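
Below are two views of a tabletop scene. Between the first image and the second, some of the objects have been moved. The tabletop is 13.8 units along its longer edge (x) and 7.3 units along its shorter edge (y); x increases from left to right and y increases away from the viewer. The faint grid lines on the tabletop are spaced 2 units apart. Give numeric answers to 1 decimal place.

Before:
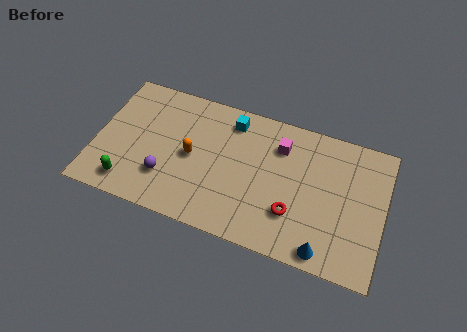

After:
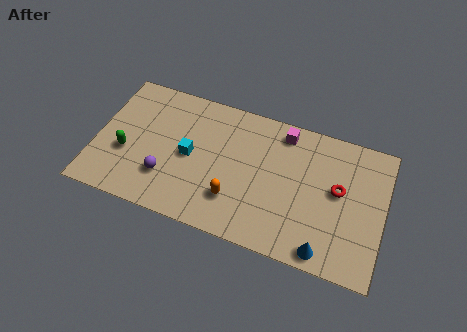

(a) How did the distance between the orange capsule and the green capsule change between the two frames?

+1.7

They were about 3.7 units apart before and 5.4 after — 1.7 units further apart.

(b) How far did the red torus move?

2.8

From (9.6, 2.2) to (11.6, 4.1), the red torus covered √(2.0² + 1.9²) ≈ 2.8 units.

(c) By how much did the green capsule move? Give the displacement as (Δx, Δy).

(-0.3, 1.6)

The green capsule was at about (1.8, 1.2) and moved to about (1.5, 2.8).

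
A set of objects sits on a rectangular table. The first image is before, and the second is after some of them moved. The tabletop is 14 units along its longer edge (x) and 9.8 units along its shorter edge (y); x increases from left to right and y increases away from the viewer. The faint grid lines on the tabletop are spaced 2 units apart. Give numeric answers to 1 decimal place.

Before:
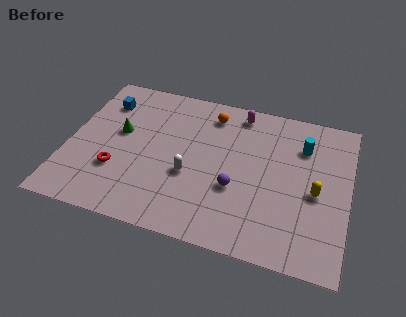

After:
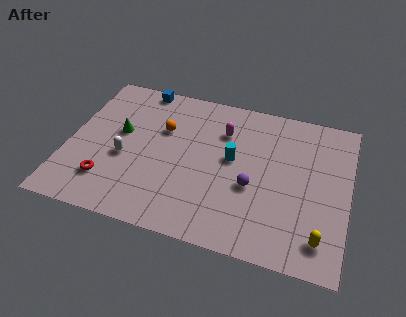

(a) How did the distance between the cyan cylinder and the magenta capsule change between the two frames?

-1.8

Before: roughly 3.6 units apart; after: 1.8. That's 1.8 units closer together.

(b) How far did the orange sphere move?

2.9

From (6.9, 8.1) to (4.6, 6.4), the orange sphere covered √(2.3² + 1.7²) ≈ 2.9 units.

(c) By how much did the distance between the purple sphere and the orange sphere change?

+0.5

They were about 4.8 units apart before and 5.3 after — 0.5 units further apart.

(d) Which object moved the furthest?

the cyan cylinder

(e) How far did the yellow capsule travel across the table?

2.7

From (12.4, 4.4) to (12.8, 1.7), the yellow capsule covered √(0.4² + 2.7²) ≈ 2.7 units.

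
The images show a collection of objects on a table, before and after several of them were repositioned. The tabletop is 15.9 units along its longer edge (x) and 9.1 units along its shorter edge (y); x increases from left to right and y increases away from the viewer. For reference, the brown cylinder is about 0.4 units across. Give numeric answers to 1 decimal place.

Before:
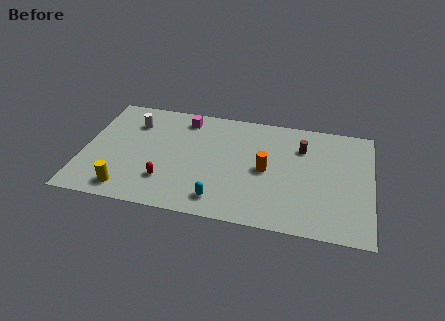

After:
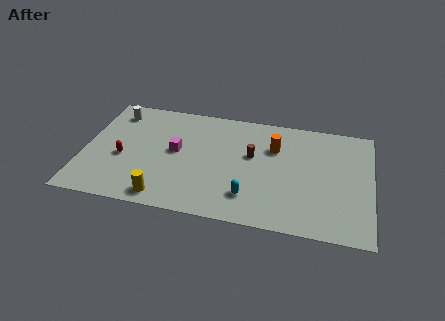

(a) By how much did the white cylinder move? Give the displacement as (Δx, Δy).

(-1.1, 0.7)

The white cylinder started near (2.6, 6.8) and ended near (1.5, 7.5).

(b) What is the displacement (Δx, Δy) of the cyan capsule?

(1.6, 0.6)

From the two frames, the cyan capsule sits at roughly (7.7, 1.5) before and (9.3, 2.1) after.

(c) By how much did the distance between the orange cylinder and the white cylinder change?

+1.2

The distance was about 7.9 in the first image and 9.1 in the second, so they moved 1.2 units further apart.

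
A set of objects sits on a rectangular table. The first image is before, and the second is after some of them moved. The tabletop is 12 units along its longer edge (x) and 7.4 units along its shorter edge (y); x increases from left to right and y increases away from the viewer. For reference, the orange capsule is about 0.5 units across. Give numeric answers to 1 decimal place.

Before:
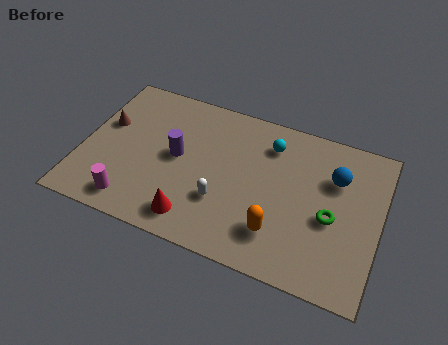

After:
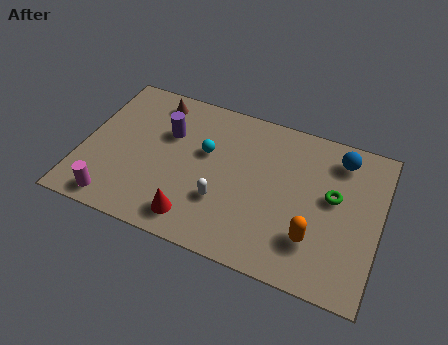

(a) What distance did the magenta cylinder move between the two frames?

0.7

The magenta cylinder was near (2.3, 1.1) before and (1.6, 0.9) after, so it travelled √(0.7² + 0.2²) ≈ 0.7 units.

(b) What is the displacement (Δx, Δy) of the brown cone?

(1.8, 1.8)

From the two frames, the brown cone sits at roughly (0.8, 4.5) before and (2.6, 6.3) after.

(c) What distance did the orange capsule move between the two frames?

1.4

The orange capsule was near (8.1, 1.8) before and (9.5, 2.0) after, so it travelled √(1.4² + 0.2²) ≈ 1.4 units.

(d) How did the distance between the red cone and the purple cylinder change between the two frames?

+1.1

They were about 2.9 units apart before and 4.0 after — 1.1 units further apart.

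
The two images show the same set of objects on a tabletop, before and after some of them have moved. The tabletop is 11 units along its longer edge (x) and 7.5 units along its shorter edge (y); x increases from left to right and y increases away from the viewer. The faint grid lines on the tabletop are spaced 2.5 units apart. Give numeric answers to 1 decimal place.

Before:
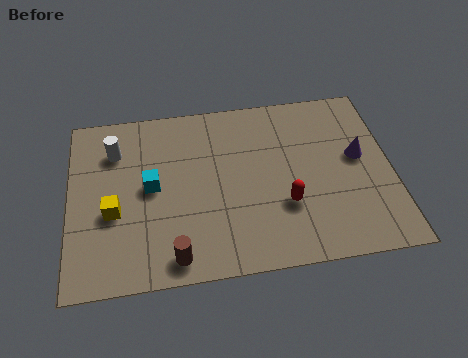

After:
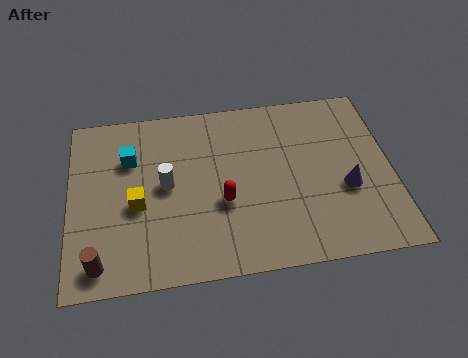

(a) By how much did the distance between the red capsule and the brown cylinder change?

+0.5

The distance was about 4.1 in the first image and 4.6 in the second, so they moved 0.5 units further apart.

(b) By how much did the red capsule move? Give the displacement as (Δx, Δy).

(-2.1, 0.4)

From the two frames, the red capsule sits at roughly (7.3, 2.5) before and (5.2, 2.9) after.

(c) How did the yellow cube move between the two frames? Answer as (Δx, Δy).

(0.8, 0.2)

The yellow cube started near (1.5, 3.0) and ended near (2.3, 3.2).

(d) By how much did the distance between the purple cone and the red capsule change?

+1.1

Before: roughly 3.1 units apart; after: 4.2. That's 1.1 units further apart.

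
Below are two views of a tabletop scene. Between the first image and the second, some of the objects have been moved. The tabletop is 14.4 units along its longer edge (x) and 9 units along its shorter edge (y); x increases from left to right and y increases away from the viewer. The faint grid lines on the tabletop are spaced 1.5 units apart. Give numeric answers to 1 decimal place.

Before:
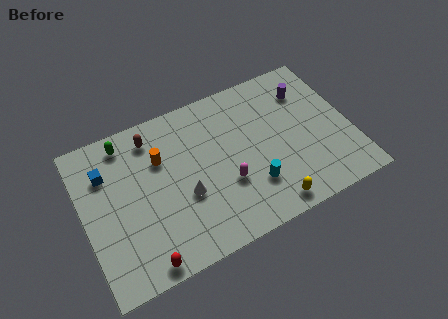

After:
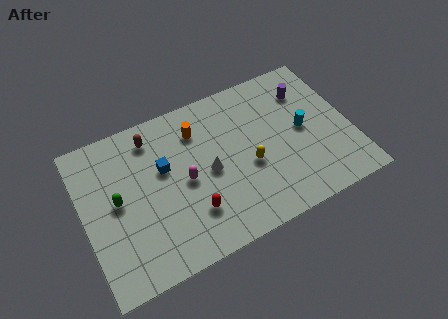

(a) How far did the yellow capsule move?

2.8

The yellow capsule moved from about (9.5, 1.0) to (8.8, 3.7), a distance of √(0.7² + 2.7²) ≈ 2.8.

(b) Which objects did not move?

the brown capsule and the purple cylinder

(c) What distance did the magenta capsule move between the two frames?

2.4

The magenta capsule moved from about (7.5, 3.2) to (5.4, 4.3), a distance of √(2.1² + 1.1²) ≈ 2.4.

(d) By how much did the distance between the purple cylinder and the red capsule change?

-3.2

Before: roughly 11.4 units apart; after: 8.2. That's 3.2 units closer together.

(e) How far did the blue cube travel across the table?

3.2

The blue cube was near (1.4, 6.5) before and (4.4, 5.5) after, so it travelled √(3.0² + 1.0²) ≈ 3.2 units.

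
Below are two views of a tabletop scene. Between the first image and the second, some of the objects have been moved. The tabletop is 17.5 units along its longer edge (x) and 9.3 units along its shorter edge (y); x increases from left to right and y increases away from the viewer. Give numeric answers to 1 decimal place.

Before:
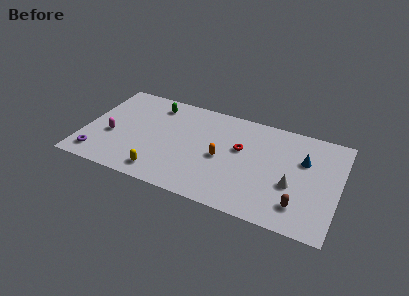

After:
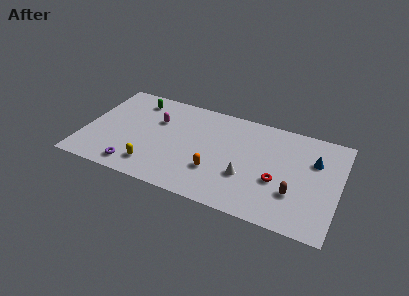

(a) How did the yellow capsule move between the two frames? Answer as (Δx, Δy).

(-0.6, 0.4)

From the two frames, the yellow capsule sits at roughly (5.6, 1.4) before and (5.0, 1.8) after.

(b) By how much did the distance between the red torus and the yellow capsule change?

+2.0

They were about 6.6 units apart before and 8.6 after — 2.0 units further apart.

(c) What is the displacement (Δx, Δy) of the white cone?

(-3.1, -0.4)

From the two frames, the white cone sits at roughly (14.4, 3.6) before and (11.3, 3.2) after.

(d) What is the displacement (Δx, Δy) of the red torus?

(2.7, -2.0)

The red torus started near (10.7, 5.6) and ended near (13.4, 3.6).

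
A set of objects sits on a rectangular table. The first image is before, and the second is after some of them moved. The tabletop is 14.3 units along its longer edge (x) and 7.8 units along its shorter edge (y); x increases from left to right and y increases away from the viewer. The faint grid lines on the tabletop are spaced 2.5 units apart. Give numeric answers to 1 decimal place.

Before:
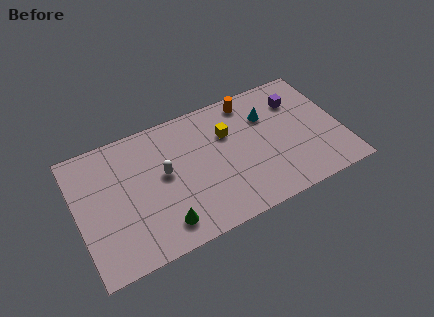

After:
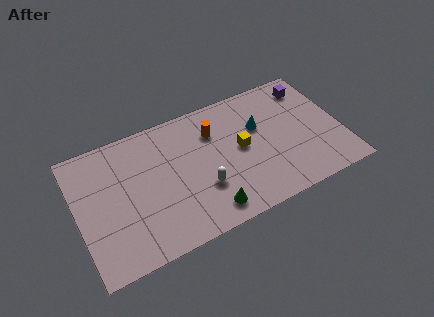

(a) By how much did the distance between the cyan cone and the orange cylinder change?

+1.0

Before: roughly 1.5 units apart; after: 2.5. That's 1.0 units further apart.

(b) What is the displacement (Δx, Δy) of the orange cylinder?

(-2.1, -1.1)

The orange cylinder started near (9.7, 6.8) and ended near (7.6, 5.7).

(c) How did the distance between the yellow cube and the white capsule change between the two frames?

-1.0

They were about 3.7 units apart before and 2.7 after — 1.0 units closer together.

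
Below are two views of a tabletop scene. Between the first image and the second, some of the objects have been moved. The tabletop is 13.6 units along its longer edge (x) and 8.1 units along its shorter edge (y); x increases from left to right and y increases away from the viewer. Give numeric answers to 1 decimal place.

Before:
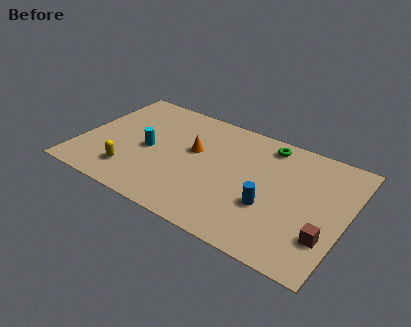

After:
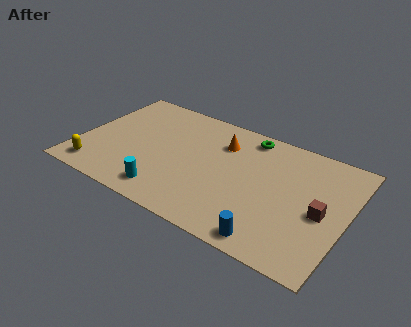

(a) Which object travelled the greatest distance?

the cyan cylinder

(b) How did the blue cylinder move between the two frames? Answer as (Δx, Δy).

(0.4, -2.0)

The blue cylinder started near (9.9, 2.9) and ended near (10.3, 0.9).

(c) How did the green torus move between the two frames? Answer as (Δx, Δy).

(-1.0, 0.1)

From the two frames, the green torus sits at roughly (9.2, 7.0) before and (8.2, 7.1) after.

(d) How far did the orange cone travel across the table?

1.8

From (5.7, 4.8) to (7.0, 6.0), the orange cone covered √(1.3² + 1.2²) ≈ 1.8 units.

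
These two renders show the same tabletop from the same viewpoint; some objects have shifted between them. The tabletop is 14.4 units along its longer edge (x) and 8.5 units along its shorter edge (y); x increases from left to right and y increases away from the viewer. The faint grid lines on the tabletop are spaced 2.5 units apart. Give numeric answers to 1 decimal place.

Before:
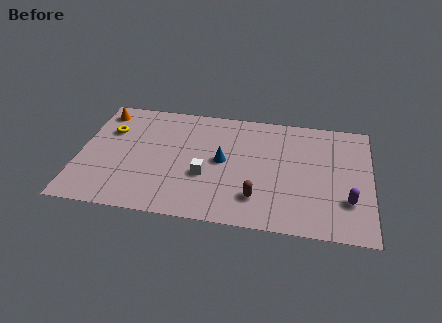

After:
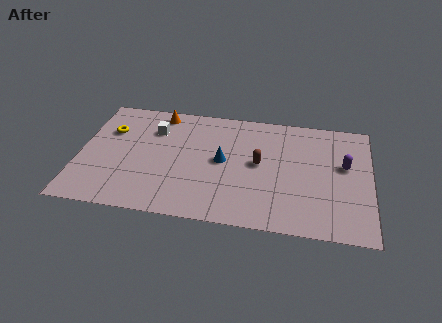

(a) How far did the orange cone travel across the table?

2.9

From (0.9, 7.2) to (3.8, 7.5), the orange cone covered √(2.9² + 0.3²) ≈ 2.9 units.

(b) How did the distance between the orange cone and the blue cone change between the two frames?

-2.3

The distance was about 6.8 in the first image and 4.5 in the second, so they moved 2.3 units closer together.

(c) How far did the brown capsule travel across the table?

2.5

From (8.9, 2.0) to (8.9, 4.5), the brown capsule covered √(0.0² + 2.5²) ≈ 2.5 units.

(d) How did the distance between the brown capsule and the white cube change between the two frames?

+2.7

The distance was about 2.9 in the first image and 5.6 in the second, so they moved 2.7 units further apart.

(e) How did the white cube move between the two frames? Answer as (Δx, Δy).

(-2.7, 3.0)

The white cube started near (6.3, 3.2) and ended near (3.6, 6.2).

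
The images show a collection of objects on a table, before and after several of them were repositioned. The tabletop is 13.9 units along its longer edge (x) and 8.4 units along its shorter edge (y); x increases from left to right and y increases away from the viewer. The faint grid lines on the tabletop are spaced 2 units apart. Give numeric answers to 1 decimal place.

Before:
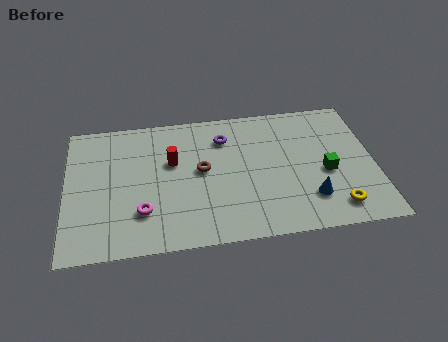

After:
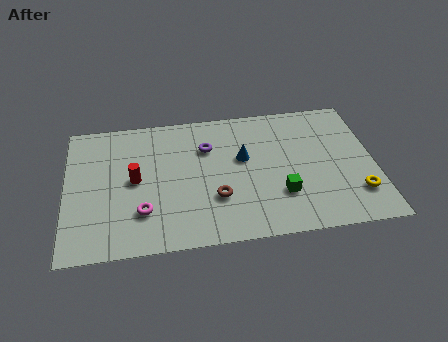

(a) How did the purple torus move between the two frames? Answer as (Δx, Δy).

(-0.8, -0.5)

The purple torus started near (7.2, 6.4) and ended near (6.4, 5.9).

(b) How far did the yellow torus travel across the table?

1.2

The yellow torus moved from about (12.0, 1.4) to (13.0, 2.1), a distance of √(1.0² + 0.7²) ≈ 1.2.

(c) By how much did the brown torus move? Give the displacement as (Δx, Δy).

(0.6, -1.8)

From the two frames, the brown torus sits at roughly (6.1, 4.5) before and (6.7, 2.7) after.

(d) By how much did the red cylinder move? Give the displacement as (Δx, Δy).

(-1.7, -0.9)

From the two frames, the red cylinder sits at roughly (4.8, 5.2) before and (3.1, 4.3) after.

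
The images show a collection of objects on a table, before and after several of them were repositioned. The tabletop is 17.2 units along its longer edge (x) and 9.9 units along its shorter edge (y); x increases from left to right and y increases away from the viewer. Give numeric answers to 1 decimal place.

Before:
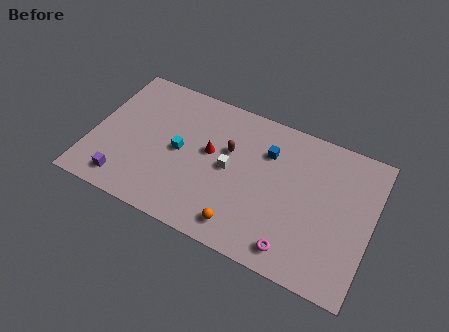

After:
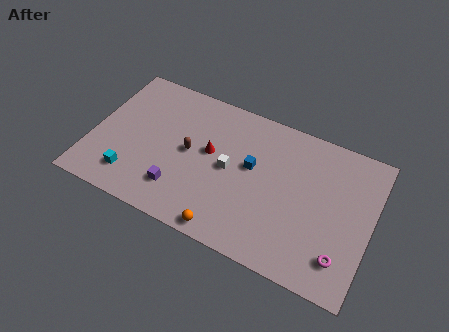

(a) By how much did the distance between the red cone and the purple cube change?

-2.7

The distance was about 6.3 in the first image and 3.6 in the second, so they moved 2.7 units closer together.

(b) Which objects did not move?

the red cone and the white cube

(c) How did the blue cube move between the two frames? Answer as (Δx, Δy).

(-0.8, -1.4)

From the two frames, the blue cube sits at roughly (10.6, 7.1) before and (9.8, 5.7) after.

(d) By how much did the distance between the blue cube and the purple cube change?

-4.6

The distance was about 9.9 in the first image and 5.3 in the second, so they moved 4.6 units closer together.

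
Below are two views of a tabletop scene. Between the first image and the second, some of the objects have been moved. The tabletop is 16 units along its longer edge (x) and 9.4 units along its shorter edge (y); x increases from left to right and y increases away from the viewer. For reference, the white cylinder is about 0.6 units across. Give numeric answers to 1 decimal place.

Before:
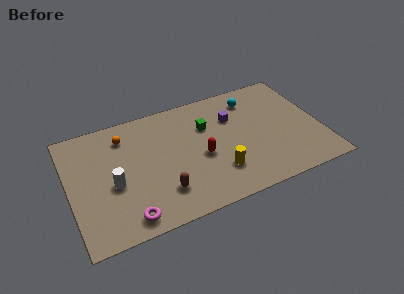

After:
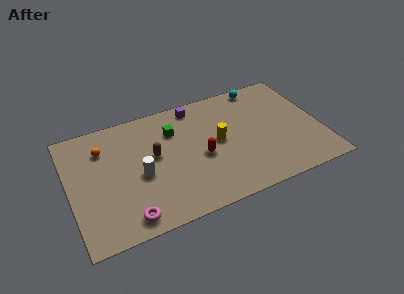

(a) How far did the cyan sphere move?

1.1

The cyan sphere was near (12.0, 7.6) before and (12.7, 8.5) after, so it travelled √(0.7² + 0.9²) ≈ 1.1 units.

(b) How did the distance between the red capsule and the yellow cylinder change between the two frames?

-0.4

Before: roughly 1.8 units apart; after: 1.4. That's 0.4 units closer together.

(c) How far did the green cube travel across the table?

2.1

The green cube moved from about (8.9, 6.4) to (6.8, 6.8), a distance of √(2.1² + 0.4²) ≈ 2.1.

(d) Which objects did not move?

the magenta torus and the red capsule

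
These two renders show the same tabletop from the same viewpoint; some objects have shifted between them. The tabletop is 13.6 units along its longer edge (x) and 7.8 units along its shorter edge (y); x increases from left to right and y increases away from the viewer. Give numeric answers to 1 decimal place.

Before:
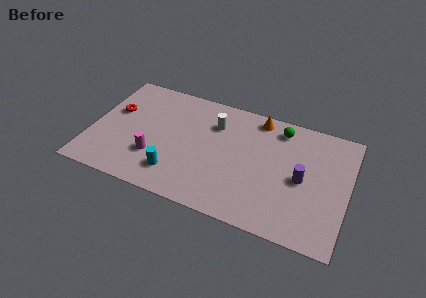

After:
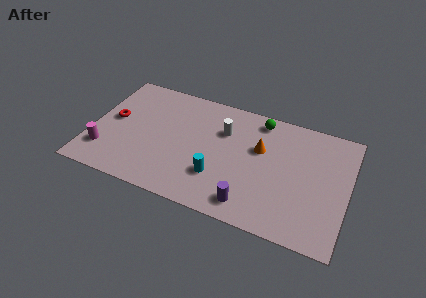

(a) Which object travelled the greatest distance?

the purple cylinder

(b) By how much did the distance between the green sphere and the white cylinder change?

-1.2

Before: roughly 3.5 units apart; after: 2.3. That's 1.2 units closer together.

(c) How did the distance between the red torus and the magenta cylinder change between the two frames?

-1.1

Before: roughly 3.4 units apart; after: 2.3. That's 1.1 units closer together.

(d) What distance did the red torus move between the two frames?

0.6

From (1.1, 4.8) to (1.1, 4.2), the red torus covered √(0.0² + 0.6²) ≈ 0.6 units.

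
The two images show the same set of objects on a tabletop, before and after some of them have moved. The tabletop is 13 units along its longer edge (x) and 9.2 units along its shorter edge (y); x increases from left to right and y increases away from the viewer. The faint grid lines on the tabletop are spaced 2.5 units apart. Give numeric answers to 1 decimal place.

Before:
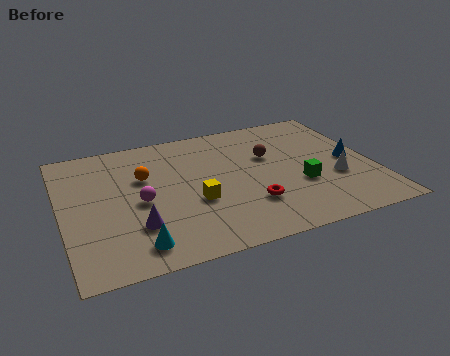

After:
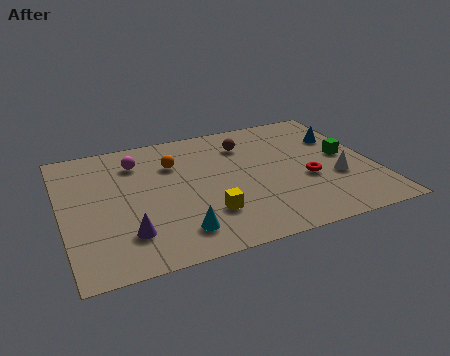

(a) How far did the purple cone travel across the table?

0.6

From (2.9, 2.6) to (2.5, 2.2), the purple cone covered √(0.4² + 0.4²) ≈ 0.6 units.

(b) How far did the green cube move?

2.6

The green cube moved from about (9.8, 3.3) to (11.9, 4.8), a distance of √(2.1² + 1.5²) ≈ 2.6.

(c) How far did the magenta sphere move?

2.9

From (3.2, 4.2) to (3.3, 7.1), the magenta sphere covered √(0.1² + 2.9²) ≈ 2.9 units.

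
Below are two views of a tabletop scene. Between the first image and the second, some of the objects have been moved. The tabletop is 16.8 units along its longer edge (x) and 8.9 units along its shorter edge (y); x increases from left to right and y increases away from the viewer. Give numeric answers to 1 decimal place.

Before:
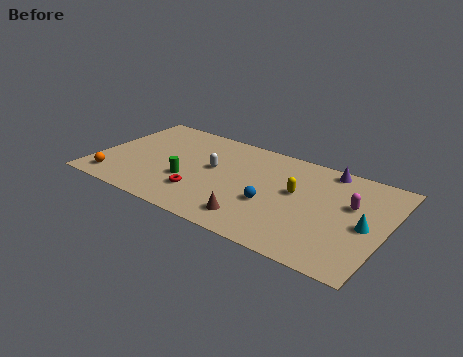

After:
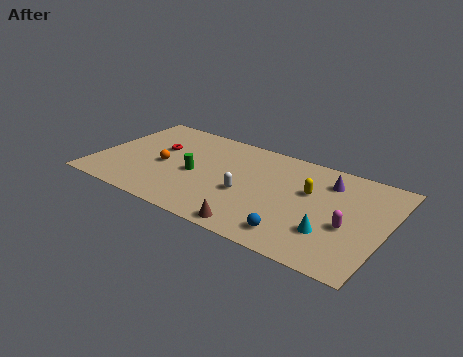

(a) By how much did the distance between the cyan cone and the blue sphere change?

-3.2

They were about 5.3 units apart before and 2.1 after — 3.2 units closer together.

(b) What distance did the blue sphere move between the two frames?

2.5

From (10.4, 3.4) to (12.1, 1.5), the blue sphere covered √(1.7² + 1.9²) ≈ 2.5 units.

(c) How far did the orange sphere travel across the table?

3.6

From (1.4, 1.4) to (3.9, 4.0), the orange sphere covered √(2.5² + 2.6²) ≈ 3.6 units.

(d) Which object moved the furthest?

the red torus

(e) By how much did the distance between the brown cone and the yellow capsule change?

+1.2

Before: roughly 4.0 units apart; after: 5.2. That's 1.2 units further apart.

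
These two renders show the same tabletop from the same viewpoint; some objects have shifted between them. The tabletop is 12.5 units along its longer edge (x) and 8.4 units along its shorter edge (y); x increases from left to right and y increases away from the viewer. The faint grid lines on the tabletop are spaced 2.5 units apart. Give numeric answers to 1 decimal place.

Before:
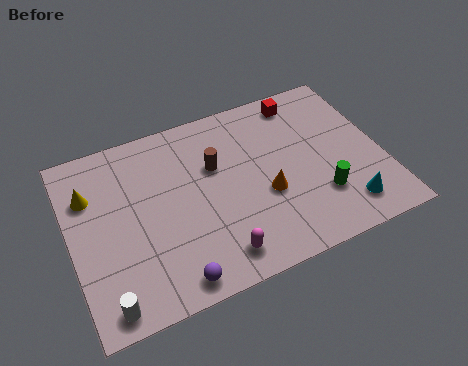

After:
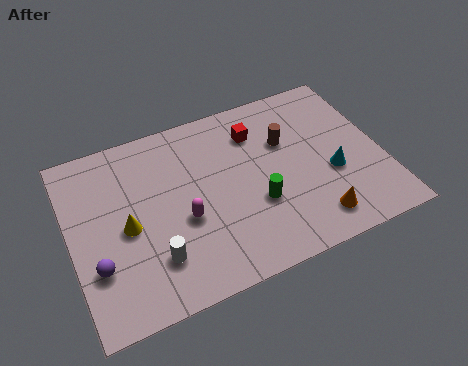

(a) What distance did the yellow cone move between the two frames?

2.4

From (0.9, 5.9) to (2.2, 3.9), the yellow cone covered √(1.3² + 2.0²) ≈ 2.4 units.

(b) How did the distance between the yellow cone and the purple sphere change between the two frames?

-3.9

Before: roughly 5.7 units apart; after: 1.8. That's 3.9 units closer together.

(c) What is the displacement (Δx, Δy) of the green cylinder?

(-2.5, 0.6)

From the two frames, the green cylinder sits at roughly (9.8, 2.4) before and (7.3, 3.0) after.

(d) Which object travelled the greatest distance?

the purple sphere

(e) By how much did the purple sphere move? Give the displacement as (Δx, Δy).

(-2.8, 1.7)

From the two frames, the purple sphere sits at roughly (3.7, 0.9) before and (0.9, 2.6) after.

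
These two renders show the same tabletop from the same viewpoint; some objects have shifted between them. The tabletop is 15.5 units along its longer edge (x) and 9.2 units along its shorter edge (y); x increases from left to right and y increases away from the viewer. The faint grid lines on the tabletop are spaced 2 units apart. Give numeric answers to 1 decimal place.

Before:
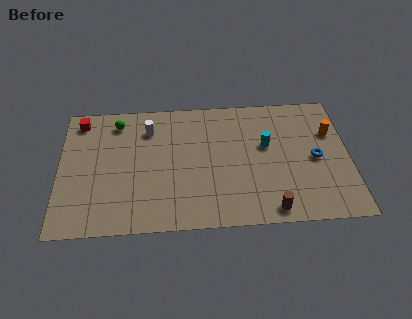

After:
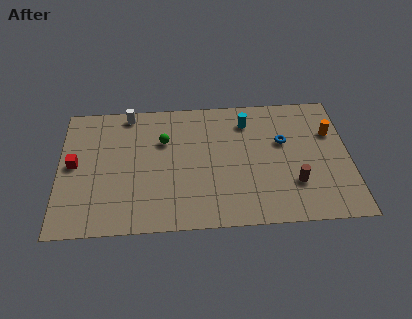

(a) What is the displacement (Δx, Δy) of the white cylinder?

(-1.1, 1.2)

The white cylinder was at about (4.8, 7.1) and moved to about (3.7, 8.3).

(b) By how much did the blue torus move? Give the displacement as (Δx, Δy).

(-1.7, 1.3)

From the two frames, the blue torus sits at roughly (13.7, 4.4) before and (12.0, 5.7) after.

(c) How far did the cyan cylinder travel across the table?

2.1

From (11.1, 5.5) to (10.1, 7.3), the cyan cylinder covered √(1.0² + 1.8²) ≈ 2.1 units.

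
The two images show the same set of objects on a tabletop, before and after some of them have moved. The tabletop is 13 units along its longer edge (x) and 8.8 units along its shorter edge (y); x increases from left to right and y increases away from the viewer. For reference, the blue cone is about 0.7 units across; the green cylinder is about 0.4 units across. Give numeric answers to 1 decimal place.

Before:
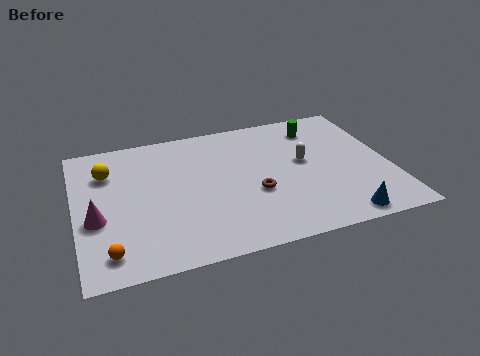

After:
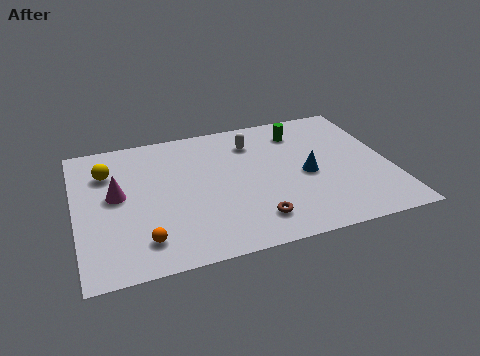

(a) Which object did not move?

the yellow sphere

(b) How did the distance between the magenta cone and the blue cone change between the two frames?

-2.3

They were about 10.1 units apart before and 7.8 after — 2.3 units closer together.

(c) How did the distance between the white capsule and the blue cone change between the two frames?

-0.7

The distance was about 4.1 in the first image and 3.4 in the second, so they moved 0.7 units closer together.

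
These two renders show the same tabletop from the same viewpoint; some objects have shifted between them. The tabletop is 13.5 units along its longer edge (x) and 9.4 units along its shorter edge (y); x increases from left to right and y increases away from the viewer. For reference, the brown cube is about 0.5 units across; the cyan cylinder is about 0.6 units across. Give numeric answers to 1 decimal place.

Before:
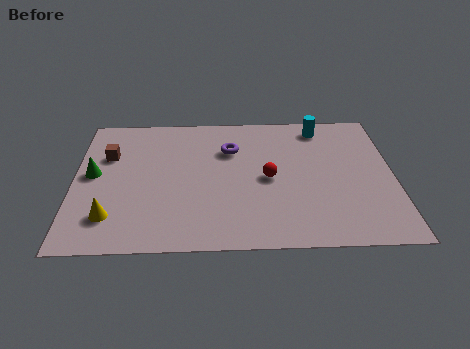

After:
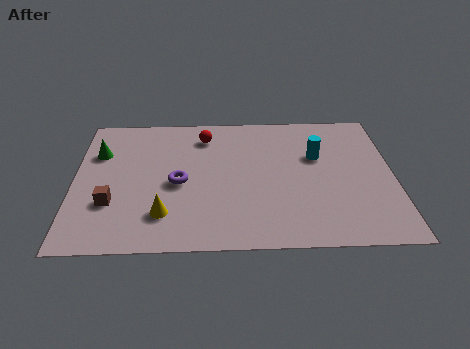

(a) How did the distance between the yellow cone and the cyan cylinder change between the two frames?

-3.2

Before: roughly 10.7 units apart; after: 7.5. That's 3.2 units closer together.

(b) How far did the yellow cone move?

2.2

From (1.6, 2.1) to (3.8, 2.2), the yellow cone covered √(2.2² + 0.1²) ≈ 2.2 units.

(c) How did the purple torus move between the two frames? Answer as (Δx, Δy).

(-2.2, -2.3)

The purple torus was at about (6.6, 6.6) and moved to about (4.4, 4.3).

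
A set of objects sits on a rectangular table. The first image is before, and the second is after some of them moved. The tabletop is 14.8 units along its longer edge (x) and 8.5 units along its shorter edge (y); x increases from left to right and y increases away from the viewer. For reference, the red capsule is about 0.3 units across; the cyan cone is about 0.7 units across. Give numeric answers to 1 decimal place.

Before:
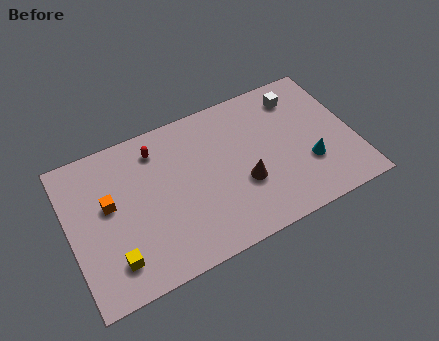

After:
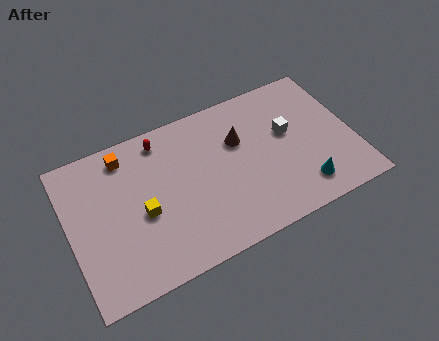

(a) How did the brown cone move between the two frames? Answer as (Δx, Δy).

(0.1, 2.5)

The brown cone started near (8.9, 3.1) and ended near (9.0, 5.6).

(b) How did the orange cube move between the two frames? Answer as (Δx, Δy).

(1.1, 2.3)

The orange cube started near (2.1, 4.9) and ended near (3.2, 7.2).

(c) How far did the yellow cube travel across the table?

2.5

The yellow cube was near (2.0, 1.8) before and (3.7, 3.7) after, so it travelled √(1.7² + 1.9²) ≈ 2.5 units.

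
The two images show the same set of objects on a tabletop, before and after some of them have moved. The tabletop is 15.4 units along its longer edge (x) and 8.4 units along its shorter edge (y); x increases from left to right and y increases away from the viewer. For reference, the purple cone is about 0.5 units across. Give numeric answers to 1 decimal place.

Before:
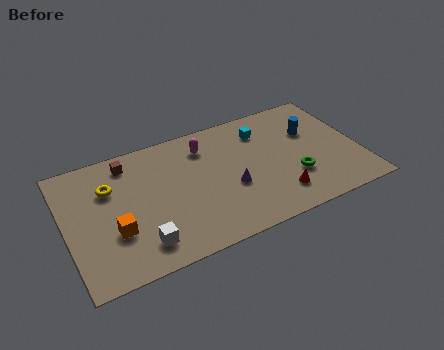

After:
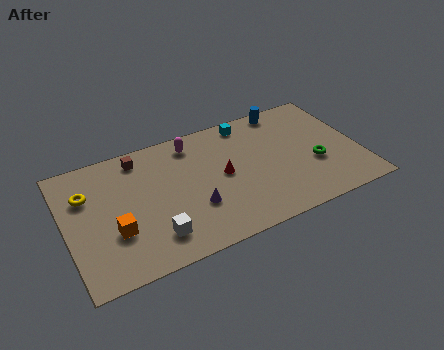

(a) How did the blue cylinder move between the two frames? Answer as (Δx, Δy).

(-1.1, 2.1)

From the two frames, the blue cylinder sits at roughly (13.1, 5.5) before and (12.0, 7.6) after.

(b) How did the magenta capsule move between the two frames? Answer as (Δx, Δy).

(-0.6, 0.5)

The magenta capsule was at about (7.5, 6.6) and moved to about (6.9, 7.1).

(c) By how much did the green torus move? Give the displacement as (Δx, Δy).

(1.2, 0.5)

The green torus started near (11.8, 2.7) and ended near (13.0, 3.2).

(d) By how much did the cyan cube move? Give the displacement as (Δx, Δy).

(-0.7, 0.9)

The cyan cube started near (10.6, 6.5) and ended near (9.9, 7.4).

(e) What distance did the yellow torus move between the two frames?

1.2

From (2.4, 5.8) to (1.2, 5.8), the yellow torus covered √(1.2² + 0.0²) ≈ 1.2 units.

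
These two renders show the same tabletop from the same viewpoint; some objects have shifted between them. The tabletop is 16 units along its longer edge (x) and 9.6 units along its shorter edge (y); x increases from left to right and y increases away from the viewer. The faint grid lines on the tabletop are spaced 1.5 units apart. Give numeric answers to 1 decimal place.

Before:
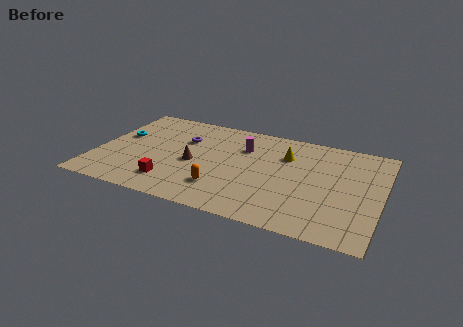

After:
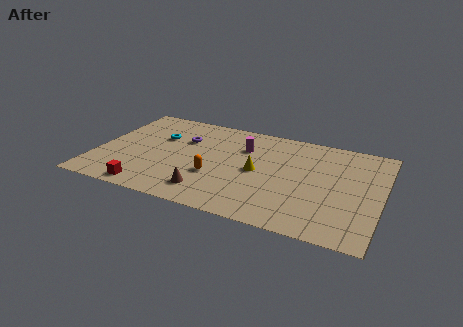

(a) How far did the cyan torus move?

2.3

The cyan torus moved from about (1.1, 5.7) to (3.3, 6.3), a distance of √(2.2² + 0.6²) ≈ 2.3.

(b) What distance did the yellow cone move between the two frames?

2.5

The yellow cone was near (10.5, 6.8) before and (9.1, 4.7) after, so it travelled √(1.4² + 2.1²) ≈ 2.5 units.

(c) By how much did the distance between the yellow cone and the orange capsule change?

-2.8

They were about 5.4 units apart before and 2.6 after — 2.8 units closer together.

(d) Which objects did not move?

the purple torus and the magenta cylinder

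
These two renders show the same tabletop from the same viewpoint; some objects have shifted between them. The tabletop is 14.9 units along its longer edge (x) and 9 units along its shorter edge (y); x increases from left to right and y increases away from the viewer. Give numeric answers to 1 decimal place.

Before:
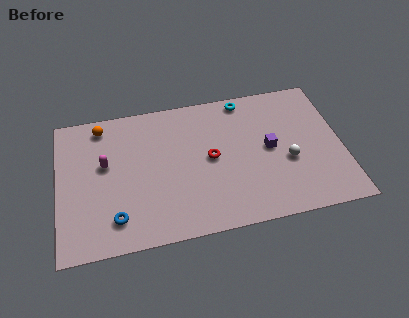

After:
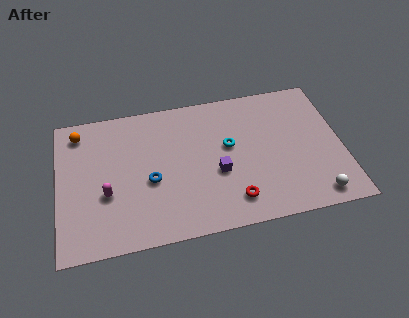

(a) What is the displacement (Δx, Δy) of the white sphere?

(1.3, -2.5)

The white sphere started near (12.0, 3.6) and ended near (13.3, 1.1).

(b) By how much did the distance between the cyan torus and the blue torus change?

-5.1

They were about 9.5 units apart before and 4.4 after — 5.1 units closer together.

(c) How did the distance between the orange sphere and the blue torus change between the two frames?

-0.8

The distance was about 6.0 in the first image and 5.2 in the second, so they moved 0.8 units closer together.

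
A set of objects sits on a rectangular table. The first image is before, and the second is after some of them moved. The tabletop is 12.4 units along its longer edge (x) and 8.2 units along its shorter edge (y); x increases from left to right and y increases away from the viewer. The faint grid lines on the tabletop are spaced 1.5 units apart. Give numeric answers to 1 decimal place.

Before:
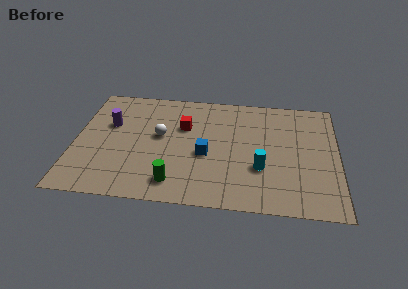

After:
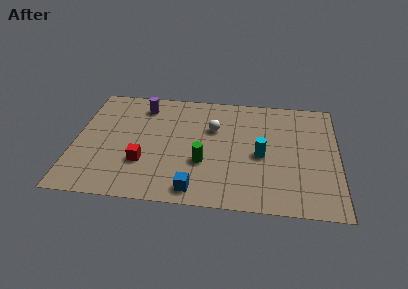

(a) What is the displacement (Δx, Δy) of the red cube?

(-1.8, -2.8)

The red cube was at about (5.1, 5.4) and moved to about (3.3, 2.6).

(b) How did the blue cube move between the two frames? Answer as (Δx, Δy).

(-0.4, -2.5)

From the two frames, the blue cube sits at roughly (6.2, 3.5) before and (5.8, 1.0) after.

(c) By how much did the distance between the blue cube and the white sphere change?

+2.0

They were about 2.5 units apart before and 4.5 after — 2.0 units further apart.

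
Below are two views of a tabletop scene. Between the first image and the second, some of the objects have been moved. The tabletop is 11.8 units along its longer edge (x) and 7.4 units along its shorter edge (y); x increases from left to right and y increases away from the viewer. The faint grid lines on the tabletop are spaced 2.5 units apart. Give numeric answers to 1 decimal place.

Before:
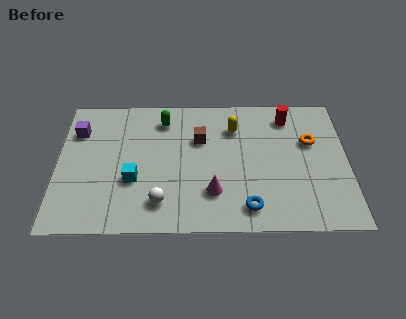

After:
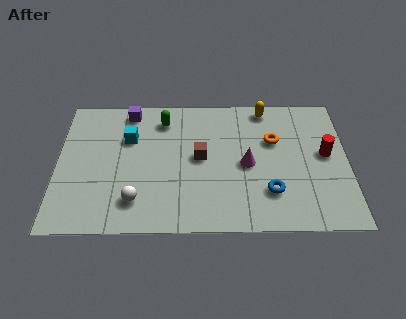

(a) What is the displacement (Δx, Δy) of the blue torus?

(0.9, 0.8)

The blue torus was at about (7.7, 1.2) and moved to about (8.6, 2.0).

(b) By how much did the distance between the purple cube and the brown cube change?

-1.1

The distance was about 5.0 in the first image and 3.9 in the second, so they moved 1.1 units closer together.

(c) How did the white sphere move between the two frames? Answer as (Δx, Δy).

(-1.0, 0.1)

From the two frames, the white sphere sits at roughly (4.2, 1.5) before and (3.2, 1.6) after.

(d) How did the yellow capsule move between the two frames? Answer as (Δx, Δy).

(1.3, 1.1)

From the two frames, the yellow capsule sits at roughly (7.2, 5.5) before and (8.5, 6.6) after.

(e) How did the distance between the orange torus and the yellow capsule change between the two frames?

-1.4

The distance was about 3.2 in the first image and 1.8 in the second, so they moved 1.4 units closer together.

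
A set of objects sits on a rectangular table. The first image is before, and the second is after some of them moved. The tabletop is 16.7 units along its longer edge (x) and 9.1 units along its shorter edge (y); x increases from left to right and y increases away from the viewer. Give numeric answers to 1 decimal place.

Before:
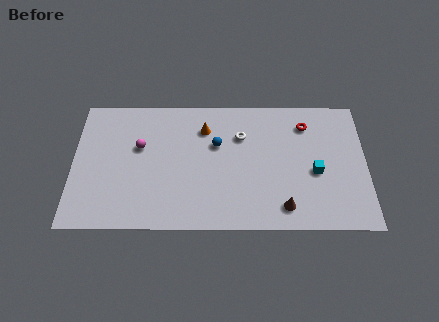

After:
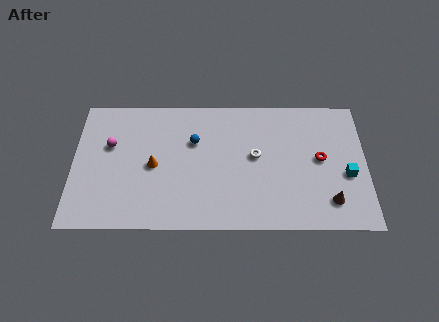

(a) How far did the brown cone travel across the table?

2.6

From (12.0, 1.5) to (14.6, 1.9), the brown cone covered √(2.6² + 0.4²) ≈ 2.6 units.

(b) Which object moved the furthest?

the orange cone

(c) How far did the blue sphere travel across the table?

1.3

The blue sphere moved from about (8.2, 5.8) to (6.9, 6.0), a distance of √(1.3² + 0.2²) ≈ 1.3.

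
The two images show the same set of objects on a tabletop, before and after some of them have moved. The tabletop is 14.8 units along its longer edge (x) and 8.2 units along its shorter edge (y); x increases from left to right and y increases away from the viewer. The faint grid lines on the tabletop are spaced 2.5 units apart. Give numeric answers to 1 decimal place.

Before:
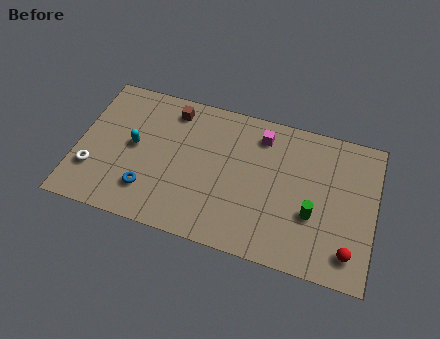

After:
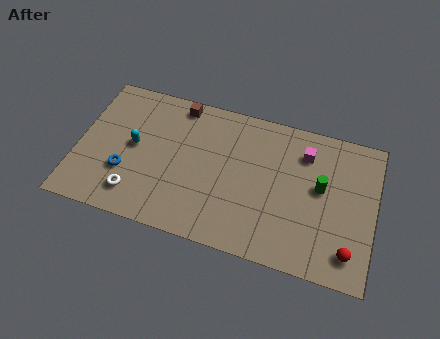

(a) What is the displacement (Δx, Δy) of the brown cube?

(0.3, 0.4)

From the two frames, the brown cube sits at roughly (4.5, 6.9) before and (4.8, 7.3) after.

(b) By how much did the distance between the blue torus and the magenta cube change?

+2.3

The distance was about 7.1 in the first image and 9.4 in the second, so they moved 2.3 units further apart.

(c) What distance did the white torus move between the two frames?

2.3

The white torus moved from about (0.9, 2.4) to (3.1, 1.6), a distance of √(2.2² + 0.8²) ≈ 2.3.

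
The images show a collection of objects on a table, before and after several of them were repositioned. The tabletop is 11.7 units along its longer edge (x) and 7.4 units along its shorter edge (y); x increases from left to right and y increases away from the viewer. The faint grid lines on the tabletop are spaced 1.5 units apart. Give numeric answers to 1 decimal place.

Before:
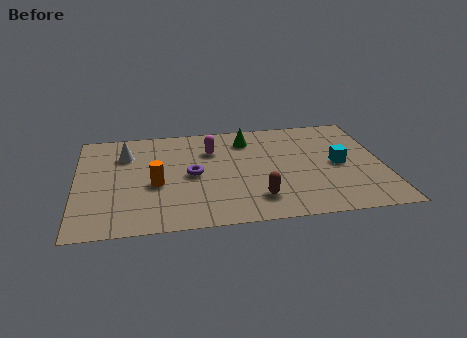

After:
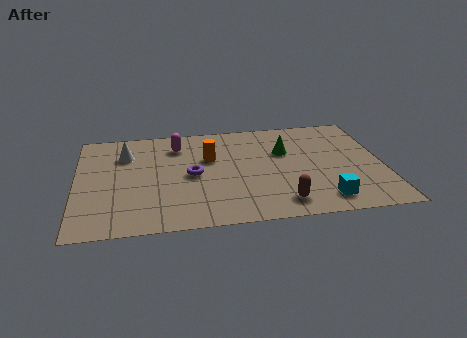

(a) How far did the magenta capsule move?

1.4

The magenta capsule moved from about (5.2, 5.3) to (3.9, 5.8), a distance of √(1.3² + 0.5²) ≈ 1.4.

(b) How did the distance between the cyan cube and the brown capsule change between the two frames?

-2.2

Before: roughly 3.8 units apart; after: 1.6. That's 2.2 units closer together.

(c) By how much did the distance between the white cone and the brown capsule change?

+1.0

Before: roughly 6.2 units apart; after: 7.2. That's 1.0 units further apart.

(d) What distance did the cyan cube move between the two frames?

2.5

From (10.0, 3.6) to (9.3, 1.2), the cyan cube covered √(0.7² + 2.4²) ≈ 2.5 units.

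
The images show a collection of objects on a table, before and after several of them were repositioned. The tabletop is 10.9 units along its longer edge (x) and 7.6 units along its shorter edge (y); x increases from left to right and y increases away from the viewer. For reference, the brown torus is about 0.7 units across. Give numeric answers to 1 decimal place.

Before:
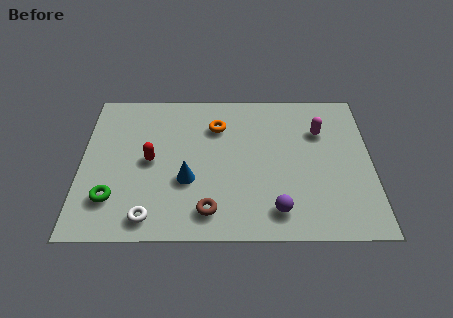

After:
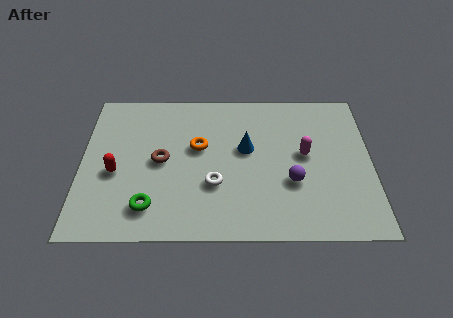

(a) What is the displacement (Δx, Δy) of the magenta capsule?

(-0.6, -1.2)

From the two frames, the magenta capsule sits at roughly (9.0, 5.3) before and (8.4, 4.1) after.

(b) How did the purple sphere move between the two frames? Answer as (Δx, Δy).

(0.6, 1.4)

The purple sphere started near (7.3, 1.3) and ended near (7.9, 2.7).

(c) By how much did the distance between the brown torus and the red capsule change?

-1.5

Before: roughly 3.3 units apart; after: 1.8. That's 1.5 units closer together.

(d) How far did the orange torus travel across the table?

1.3

The orange torus moved from about (5.1, 5.6) to (4.4, 4.5), a distance of √(0.7² + 1.1²) ≈ 1.3.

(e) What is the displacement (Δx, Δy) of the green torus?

(1.4, -0.4)

The green torus started near (1.2, 1.9) and ended near (2.6, 1.5).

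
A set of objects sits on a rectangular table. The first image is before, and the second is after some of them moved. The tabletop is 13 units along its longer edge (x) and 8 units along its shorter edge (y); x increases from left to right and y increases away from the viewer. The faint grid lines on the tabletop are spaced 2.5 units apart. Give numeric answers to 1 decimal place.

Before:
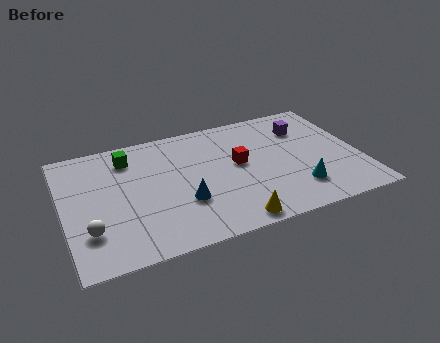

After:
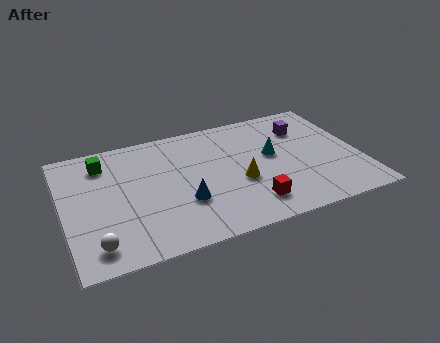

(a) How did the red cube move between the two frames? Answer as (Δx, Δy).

(0.2, -2.8)

From the two frames, the red cube sits at roughly (7.7, 4.4) before and (7.9, 1.6) after.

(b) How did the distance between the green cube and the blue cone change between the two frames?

+0.6

Before: roughly 4.3 units apart; after: 4.9. That's 0.6 units further apart.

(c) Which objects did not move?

the blue cone and the purple cube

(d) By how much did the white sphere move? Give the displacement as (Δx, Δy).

(0.2, -0.9)

The white sphere was at about (1.0, 2.2) and moved to about (1.2, 1.3).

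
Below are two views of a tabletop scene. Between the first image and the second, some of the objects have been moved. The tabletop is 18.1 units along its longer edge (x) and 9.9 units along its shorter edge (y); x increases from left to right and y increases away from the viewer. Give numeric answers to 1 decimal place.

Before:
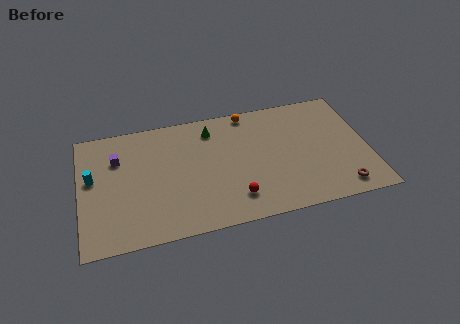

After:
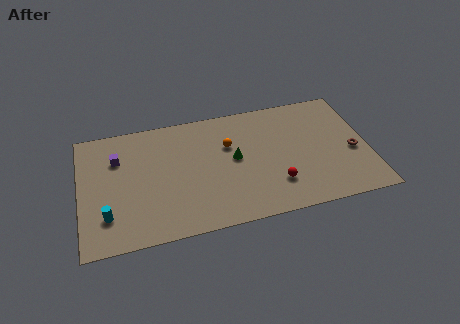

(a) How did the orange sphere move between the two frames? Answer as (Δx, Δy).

(-1.4, -2.5)

The orange sphere was at about (10.8, 9.0) and moved to about (9.4, 6.5).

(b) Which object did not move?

the purple cube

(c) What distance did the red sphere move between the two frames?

2.6

The red sphere was near (9.5, 2.1) before and (12.1, 2.6) after, so it travelled √(2.6² + 0.5²) ≈ 2.6 units.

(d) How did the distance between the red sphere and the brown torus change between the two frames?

-1.4

Before: roughly 6.6 units apart; after: 5.2. That's 1.4 units closer together.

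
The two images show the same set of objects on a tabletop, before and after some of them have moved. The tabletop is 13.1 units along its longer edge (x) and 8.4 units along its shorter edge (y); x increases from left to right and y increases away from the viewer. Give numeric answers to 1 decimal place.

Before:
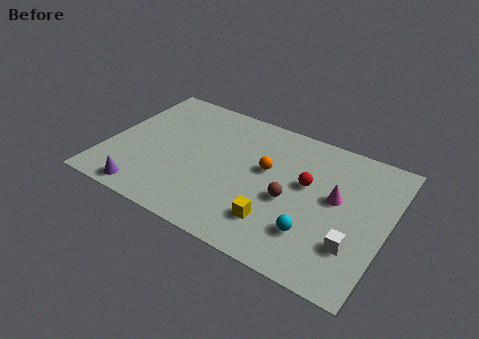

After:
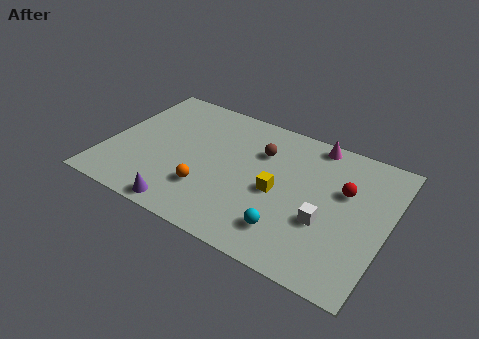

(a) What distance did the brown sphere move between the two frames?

2.9

The brown sphere was near (8.7, 3.6) before and (7.0, 5.9) after, so it travelled √(1.7² + 2.3²) ≈ 2.9 units.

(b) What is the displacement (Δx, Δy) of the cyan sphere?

(-1.1, -0.4)

The cyan sphere was at about (10.0, 2.2) and moved to about (8.9, 1.8).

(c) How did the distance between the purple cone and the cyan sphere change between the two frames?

-3.0

The distance was about 7.8 in the first image and 4.8 in the second, so they moved 3.0 units closer together.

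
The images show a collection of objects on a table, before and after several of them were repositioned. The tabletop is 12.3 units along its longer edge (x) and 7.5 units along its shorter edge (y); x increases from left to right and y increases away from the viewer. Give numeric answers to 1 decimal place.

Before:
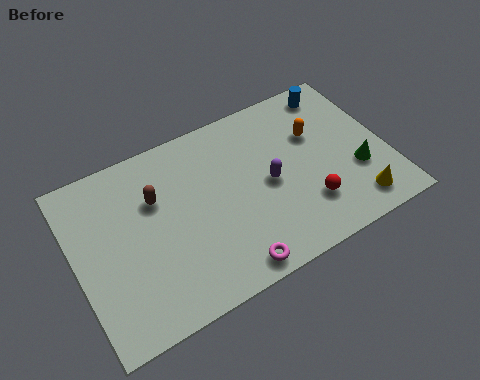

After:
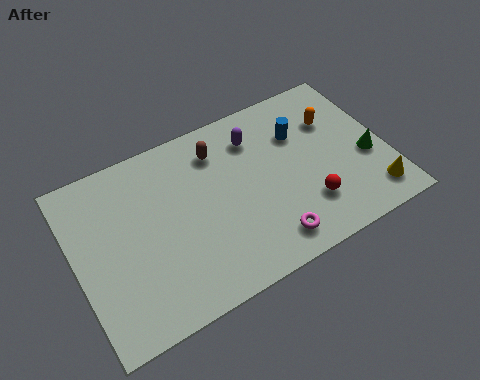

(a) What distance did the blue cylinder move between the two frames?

2.1

From (10.8, 6.5) to (9.1, 5.2), the blue cylinder covered √(1.7² + 1.3²) ≈ 2.1 units.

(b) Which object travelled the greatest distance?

the brown capsule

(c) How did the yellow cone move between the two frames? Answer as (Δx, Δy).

(0.7, 0.1)

From the two frames, the yellow cone sits at roughly (10.7, 1.2) before and (11.4, 1.3) after.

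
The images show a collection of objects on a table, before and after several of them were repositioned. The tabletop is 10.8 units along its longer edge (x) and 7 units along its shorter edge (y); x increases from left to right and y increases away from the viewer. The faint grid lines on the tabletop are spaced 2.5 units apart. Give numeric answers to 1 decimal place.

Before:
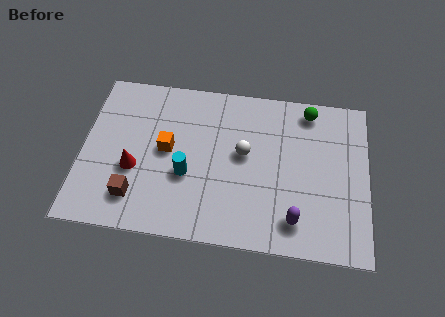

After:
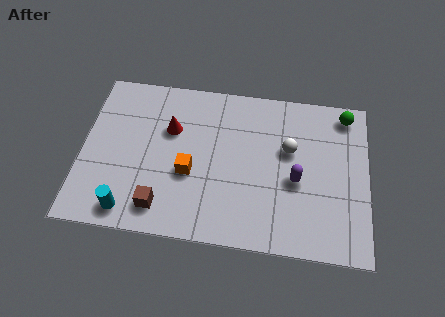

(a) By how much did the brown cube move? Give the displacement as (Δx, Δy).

(1.0, -0.3)

The brown cube was at about (2.1, 1.5) and moved to about (3.1, 1.2).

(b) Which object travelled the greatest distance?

the cyan cylinder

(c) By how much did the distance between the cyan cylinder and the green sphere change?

+3.9

They were about 5.6 units apart before and 9.5 after — 3.9 units further apart.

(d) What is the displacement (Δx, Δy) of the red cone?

(1.3, 1.9)

The red cone started near (2.0, 2.7) and ended near (3.3, 4.6).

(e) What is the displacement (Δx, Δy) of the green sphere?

(1.4, 0.0)

The green sphere started near (8.5, 6.1) and ended near (9.9, 6.1).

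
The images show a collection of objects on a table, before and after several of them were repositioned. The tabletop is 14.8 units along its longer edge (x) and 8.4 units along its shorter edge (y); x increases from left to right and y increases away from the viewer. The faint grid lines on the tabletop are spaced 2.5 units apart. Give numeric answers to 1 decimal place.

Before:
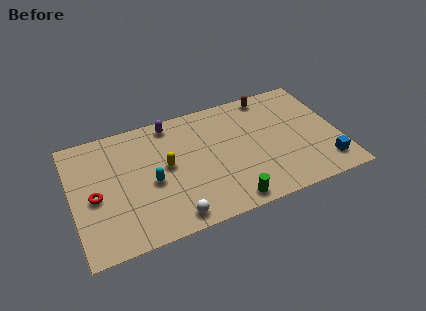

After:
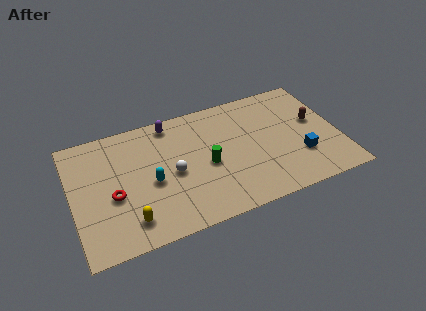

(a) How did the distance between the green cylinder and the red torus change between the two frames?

-2.5

Before: roughly 7.7 units apart; after: 5.2. That's 2.5 units closer together.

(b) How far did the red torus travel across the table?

1.0

From (1.2, 3.8) to (2.2, 3.5), the red torus covered √(1.0² + 0.3²) ≈ 1.0 units.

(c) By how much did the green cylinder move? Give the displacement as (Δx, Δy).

(-0.9, 2.9)

The green cylinder was at about (8.3, 0.9) and moved to about (7.4, 3.8).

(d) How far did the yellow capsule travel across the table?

3.7

From (5.2, 4.5) to (2.9, 1.6), the yellow capsule covered √(2.3² + 2.9²) ≈ 3.7 units.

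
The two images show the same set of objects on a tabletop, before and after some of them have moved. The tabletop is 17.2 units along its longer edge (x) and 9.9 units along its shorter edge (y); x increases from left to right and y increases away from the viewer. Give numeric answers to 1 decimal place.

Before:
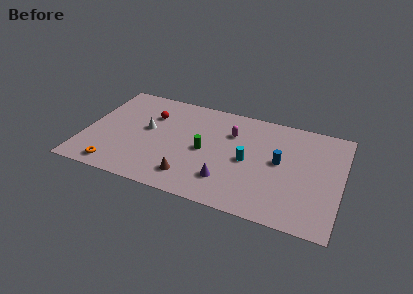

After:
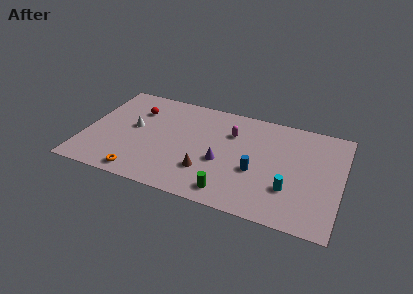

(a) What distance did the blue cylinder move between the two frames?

2.1

The blue cylinder moved from about (13.1, 5.3) to (11.6, 3.9), a distance of √(1.5² + 1.4²) ≈ 2.1.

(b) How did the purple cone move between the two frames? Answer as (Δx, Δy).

(-0.5, 1.6)

The purple cone started near (9.8, 2.4) and ended near (9.3, 4.0).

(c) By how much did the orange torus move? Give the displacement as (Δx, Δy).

(1.7, -0.1)

From the two frames, the orange torus sits at roughly (2.4, 1.2) before and (4.1, 1.1) after.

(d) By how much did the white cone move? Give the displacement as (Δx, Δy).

(-0.9, -0.1)

The white cone was at about (4.1, 5.5) and moved to about (3.2, 5.4).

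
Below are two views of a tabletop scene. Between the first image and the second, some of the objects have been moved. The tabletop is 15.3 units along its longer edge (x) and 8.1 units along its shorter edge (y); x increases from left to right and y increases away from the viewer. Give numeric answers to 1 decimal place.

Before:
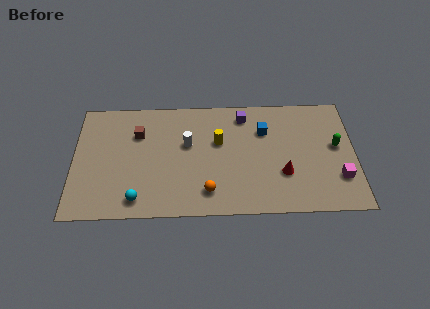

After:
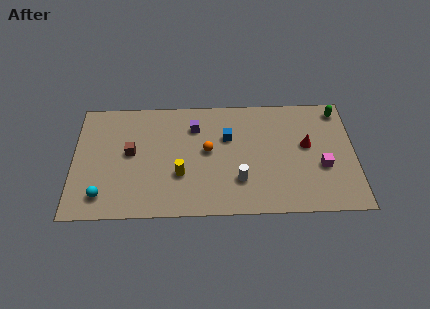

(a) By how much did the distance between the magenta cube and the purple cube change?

+0.7

They were about 6.8 units apart before and 7.5 after — 0.7 units further apart.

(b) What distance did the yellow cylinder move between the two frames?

3.0

From (7.9, 5.0) to (5.8, 2.8), the yellow cylinder covered √(2.1² + 2.2²) ≈ 3.0 units.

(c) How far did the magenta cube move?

1.2

The magenta cube was near (14.4, 2.3) before and (13.5, 3.1) after, so it travelled √(0.9² + 0.8²) ≈ 1.2 units.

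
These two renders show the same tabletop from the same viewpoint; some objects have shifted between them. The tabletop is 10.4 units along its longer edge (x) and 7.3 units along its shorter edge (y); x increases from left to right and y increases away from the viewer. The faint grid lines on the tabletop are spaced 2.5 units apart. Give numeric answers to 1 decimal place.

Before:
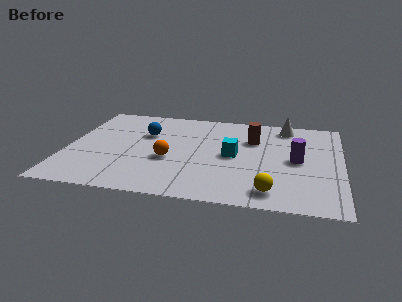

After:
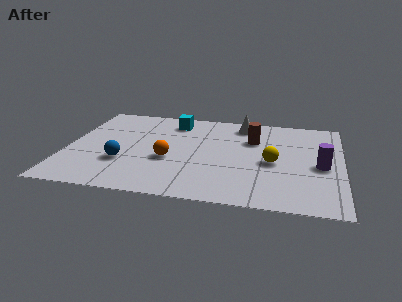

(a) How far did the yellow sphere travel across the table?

2.2

The yellow sphere moved from about (7.8, 1.1) to (7.8, 3.3), a distance of √(0.0² + 2.2²) ≈ 2.2.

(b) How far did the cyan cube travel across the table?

3.4

The cyan cube was near (6.3, 3.6) before and (3.9, 6.0) after, so it travelled √(2.4² + 2.4²) ≈ 3.4 units.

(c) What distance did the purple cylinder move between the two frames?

0.9

The purple cylinder moved from about (8.7, 3.6) to (9.6, 3.3), a distance of √(0.9² + 0.3²) ≈ 0.9.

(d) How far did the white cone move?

1.7

The white cone moved from about (8.2, 6.3) to (6.5, 6.2), a distance of √(1.7² + 0.1²) ≈ 1.7.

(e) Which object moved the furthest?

the cyan cube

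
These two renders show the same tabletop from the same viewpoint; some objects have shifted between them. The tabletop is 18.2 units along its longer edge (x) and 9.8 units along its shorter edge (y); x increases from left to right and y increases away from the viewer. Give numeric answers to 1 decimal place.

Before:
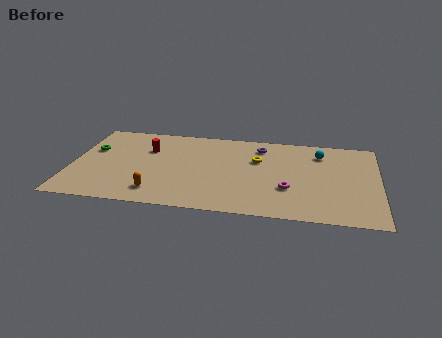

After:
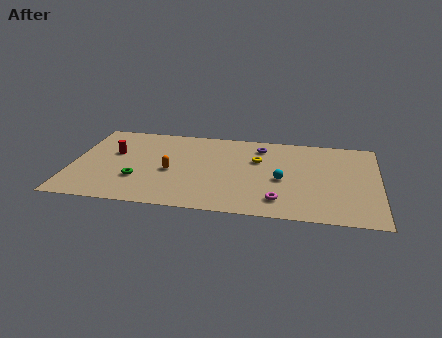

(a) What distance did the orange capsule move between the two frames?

2.6

The orange capsule was near (5.2, 1.8) before and (5.9, 4.3) after, so it travelled √(0.7² + 2.5²) ≈ 2.6 units.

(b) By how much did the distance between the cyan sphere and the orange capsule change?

-4.6

They were about 11.2 units apart before and 6.6 after — 4.6 units closer together.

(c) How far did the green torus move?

4.2

From (1.1, 6.2) to (4.0, 3.1), the green torus covered √(2.9² + 3.1²) ≈ 4.2 units.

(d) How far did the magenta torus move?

1.5

The magenta torus was near (12.9, 3.3) before and (12.4, 1.9) after, so it travelled √(0.5² + 1.4²) ≈ 1.5 units.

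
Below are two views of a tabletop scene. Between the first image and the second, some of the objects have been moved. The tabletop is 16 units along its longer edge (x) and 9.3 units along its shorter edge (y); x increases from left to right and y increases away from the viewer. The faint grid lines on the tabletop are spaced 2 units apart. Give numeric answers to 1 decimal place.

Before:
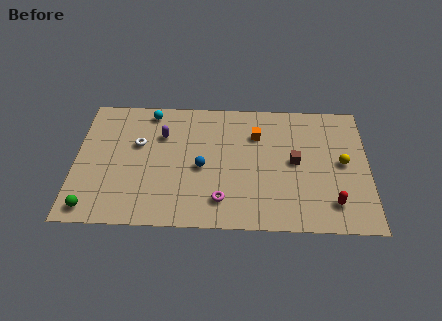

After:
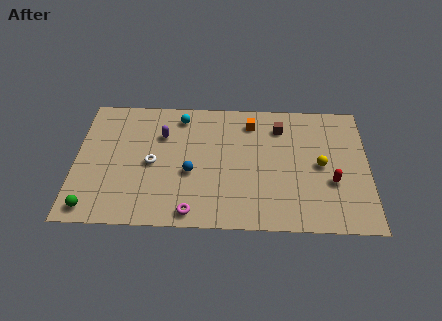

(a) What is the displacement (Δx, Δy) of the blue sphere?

(-0.6, -0.4)

From the two frames, the blue sphere sits at roughly (6.9, 4.2) before and (6.3, 3.8) after.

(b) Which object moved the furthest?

the brown cube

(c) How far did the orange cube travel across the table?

0.9

From (9.9, 6.7) to (9.6, 7.6), the orange cube covered √(0.3² + 0.9²) ≈ 0.9 units.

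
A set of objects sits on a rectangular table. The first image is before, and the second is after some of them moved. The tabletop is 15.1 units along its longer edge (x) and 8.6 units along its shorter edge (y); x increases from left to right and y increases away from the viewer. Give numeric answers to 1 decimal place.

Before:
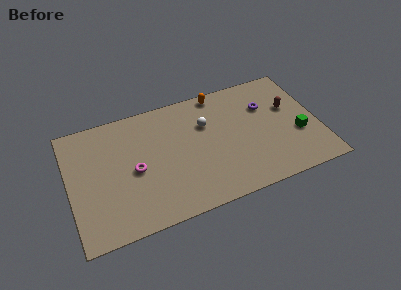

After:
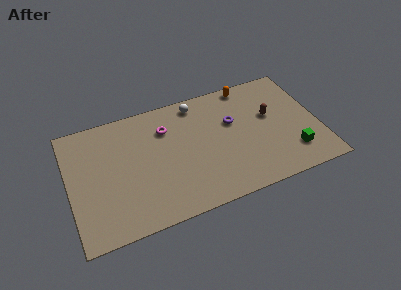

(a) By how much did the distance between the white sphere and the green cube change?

+1.6

They were about 6.0 units apart before and 7.6 after — 1.6 units further apart.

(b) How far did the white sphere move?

1.7

The white sphere was near (8.4, 5.8) before and (8.0, 7.5) after, so it travelled √(0.4² + 1.7²) ≈ 1.7 units.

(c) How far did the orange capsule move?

1.8

The orange capsule moved from about (9.4, 7.8) to (11.2, 7.8), a distance of √(1.8² + 0.0²) ≈ 1.8.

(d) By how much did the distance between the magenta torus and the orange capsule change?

-1.3

The distance was about 6.7 in the first image and 5.4 in the second, so they moved 1.3 units closer together.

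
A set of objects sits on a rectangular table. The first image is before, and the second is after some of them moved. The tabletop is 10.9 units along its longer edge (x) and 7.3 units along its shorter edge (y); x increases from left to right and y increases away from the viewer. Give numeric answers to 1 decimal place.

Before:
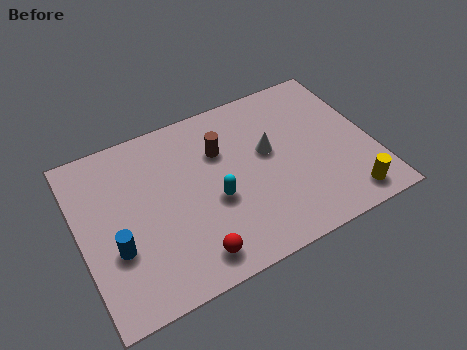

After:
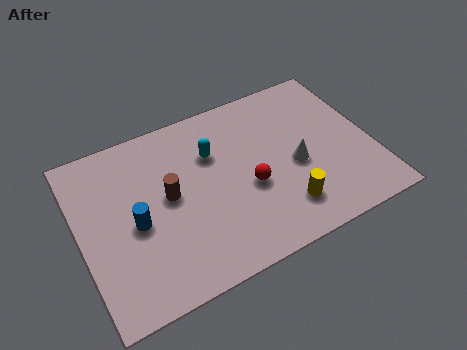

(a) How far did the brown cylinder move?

2.4

The brown cylinder moved from about (5.4, 5.0) to (3.3, 3.9), a distance of √(2.1² + 1.1²) ≈ 2.4.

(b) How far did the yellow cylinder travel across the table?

2.4

The yellow cylinder was near (9.6, 1.0) before and (7.3, 1.6) after, so it travelled √(2.3² + 0.6²) ≈ 2.4 units.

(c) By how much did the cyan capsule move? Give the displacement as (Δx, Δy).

(0.2, 2.0)

The cyan capsule was at about (4.9, 3.0) and moved to about (5.1, 5.0).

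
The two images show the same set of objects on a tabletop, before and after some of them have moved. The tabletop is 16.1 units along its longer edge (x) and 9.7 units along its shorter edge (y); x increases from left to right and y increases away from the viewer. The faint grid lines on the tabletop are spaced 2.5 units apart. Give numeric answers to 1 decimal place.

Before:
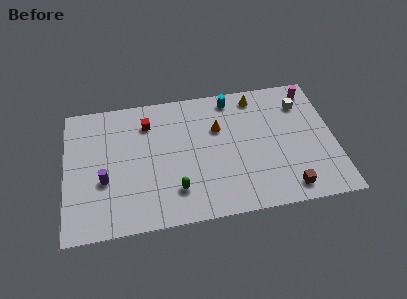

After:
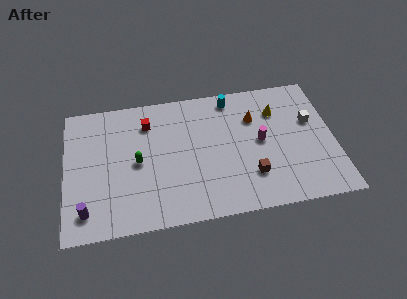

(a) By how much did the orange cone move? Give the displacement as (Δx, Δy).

(2.2, 0.4)

The orange cone started near (9.2, 6.4) and ended near (11.4, 6.8).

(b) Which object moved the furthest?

the magenta cylinder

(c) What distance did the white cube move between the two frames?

1.5

The white cube was near (14.3, 7.4) before and (14.8, 6.0) after, so it travelled √(0.5² + 1.4²) ≈ 1.5 units.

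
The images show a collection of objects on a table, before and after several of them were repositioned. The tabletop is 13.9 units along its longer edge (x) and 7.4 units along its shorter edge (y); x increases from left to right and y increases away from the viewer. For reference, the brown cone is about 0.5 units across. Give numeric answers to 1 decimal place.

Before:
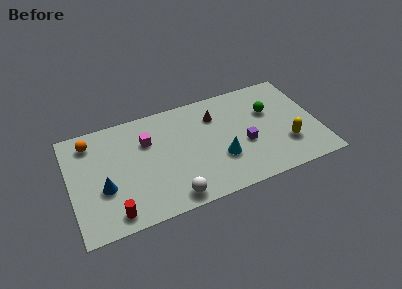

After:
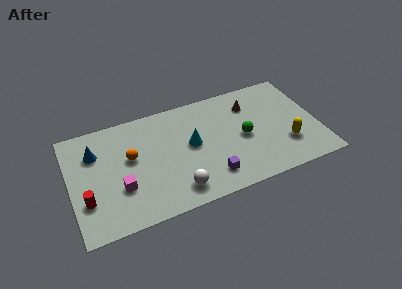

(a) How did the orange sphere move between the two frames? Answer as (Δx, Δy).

(2.1, -1.8)

From the two frames, the orange sphere sits at roughly (1.3, 6.1) before and (3.4, 4.3) after.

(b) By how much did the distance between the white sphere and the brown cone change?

+0.9

The distance was about 5.4 in the first image and 6.3 in the second, so they moved 0.9 units further apart.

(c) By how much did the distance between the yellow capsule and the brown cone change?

-1.2

Before: roughly 5.0 units apart; after: 3.8. That's 1.2 units closer together.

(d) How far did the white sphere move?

0.5

From (5.4, 0.9) to (5.7, 1.3), the white sphere covered √(0.3² + 0.4²) ≈ 0.5 units.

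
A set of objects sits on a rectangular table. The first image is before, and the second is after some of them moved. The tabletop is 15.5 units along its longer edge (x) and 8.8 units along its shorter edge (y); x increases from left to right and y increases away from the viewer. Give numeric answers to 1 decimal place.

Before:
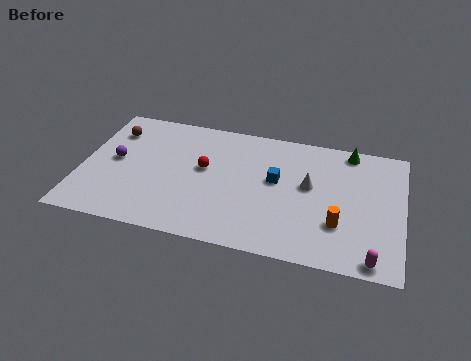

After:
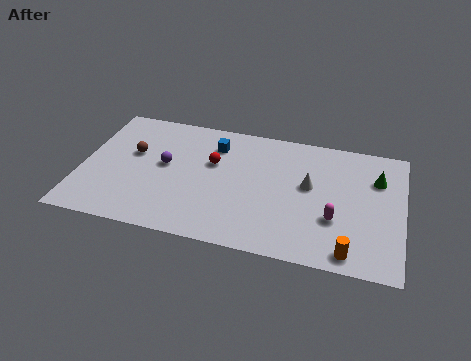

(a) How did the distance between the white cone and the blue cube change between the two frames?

+3.4

They were about 1.6 units apart before and 5.0 after — 3.4 units further apart.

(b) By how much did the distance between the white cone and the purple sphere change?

-2.4

Before: roughly 9.4 units apart; after: 7.0. That's 2.4 units closer together.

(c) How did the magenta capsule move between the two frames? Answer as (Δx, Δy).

(-1.9, 2.2)

From the two frames, the magenta capsule sits at roughly (14.2, 0.8) before and (12.3, 3.0) after.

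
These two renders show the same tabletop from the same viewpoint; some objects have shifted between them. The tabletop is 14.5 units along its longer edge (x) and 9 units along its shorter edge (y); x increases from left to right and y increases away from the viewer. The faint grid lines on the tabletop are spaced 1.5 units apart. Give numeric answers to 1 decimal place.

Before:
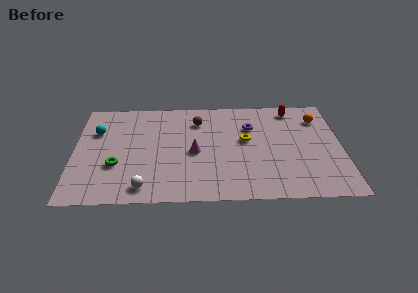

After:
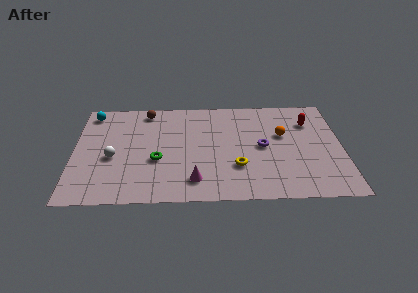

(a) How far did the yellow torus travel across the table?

2.4

The yellow torus was near (9.3, 5.1) before and (8.8, 2.8) after, so it travelled √(0.5² + 2.3²) ≈ 2.4 units.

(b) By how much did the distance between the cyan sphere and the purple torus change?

+1.5

They were about 8.4 units apart before and 9.9 after — 1.5 units further apart.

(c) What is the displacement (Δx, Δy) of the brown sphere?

(-2.8, 1.0)

The brown sphere was at about (6.7, 6.9) and moved to about (3.9, 7.9).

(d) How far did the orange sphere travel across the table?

2.4

The orange sphere was near (13.3, 6.9) before and (11.3, 5.5) after, so it travelled √(2.0² + 1.4²) ≈ 2.4 units.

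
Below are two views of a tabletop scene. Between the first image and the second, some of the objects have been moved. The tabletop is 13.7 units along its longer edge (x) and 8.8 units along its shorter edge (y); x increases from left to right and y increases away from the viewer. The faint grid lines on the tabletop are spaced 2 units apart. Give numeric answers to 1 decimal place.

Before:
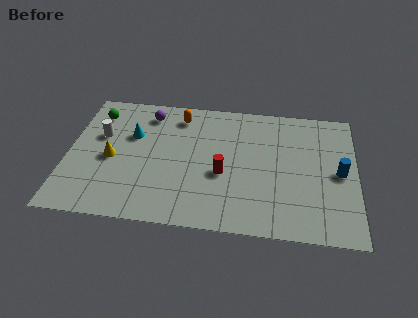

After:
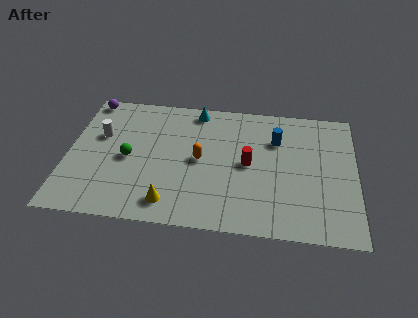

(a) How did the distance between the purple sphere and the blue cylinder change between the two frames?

-0.4

They were about 9.7 units apart before and 9.3 after — 0.4 units closer together.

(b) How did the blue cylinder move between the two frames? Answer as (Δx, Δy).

(-3.0, 1.9)

From the two frames, the blue cylinder sits at roughly (12.9, 4.3) before and (9.9, 6.2) after.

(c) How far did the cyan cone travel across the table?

3.7

From (3.0, 5.7) to (6.0, 7.8), the cyan cone covered √(3.0² + 2.1²) ≈ 3.7 units.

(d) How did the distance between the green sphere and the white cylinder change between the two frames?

+0.5

The distance was about 1.5 in the first image and 2.0 in the second, so they moved 0.5 units further apart.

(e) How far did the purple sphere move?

3.0

From (3.7, 7.3) to (0.8, 8.0), the purple sphere covered √(2.9² + 0.7²) ≈ 3.0 units.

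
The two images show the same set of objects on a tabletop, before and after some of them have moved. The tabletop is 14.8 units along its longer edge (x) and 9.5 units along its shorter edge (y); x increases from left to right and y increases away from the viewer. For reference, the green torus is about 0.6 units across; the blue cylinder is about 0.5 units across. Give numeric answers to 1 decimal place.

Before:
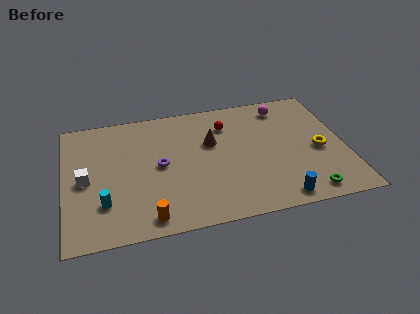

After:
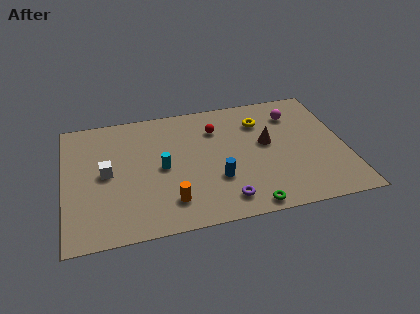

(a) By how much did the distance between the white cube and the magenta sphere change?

-0.9

They were about 11.3 units apart before and 10.4 after — 0.9 units closer together.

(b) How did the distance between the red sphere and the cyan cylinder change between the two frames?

-4.3

The distance was about 8.1 in the first image and 3.8 in the second, so they moved 4.3 units closer together.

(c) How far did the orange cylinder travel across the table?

1.5

The orange cylinder was near (4.2, 1.1) before and (5.4, 2.0) after, so it travelled √(1.2² + 0.9²) ≈ 1.5 units.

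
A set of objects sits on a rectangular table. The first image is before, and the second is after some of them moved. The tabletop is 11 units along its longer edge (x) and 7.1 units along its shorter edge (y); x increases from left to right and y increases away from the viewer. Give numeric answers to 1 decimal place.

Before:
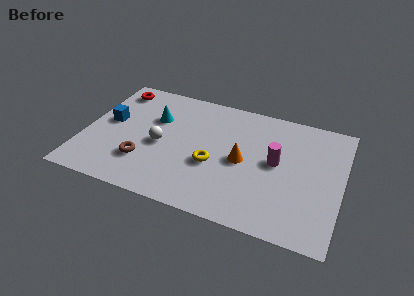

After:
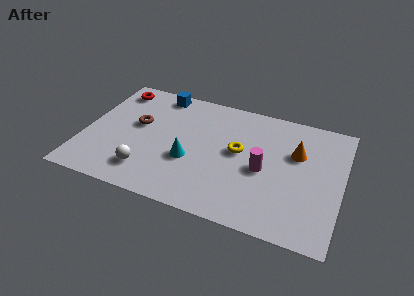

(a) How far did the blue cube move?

3.1

The blue cube moved from about (1.0, 3.9) to (2.9, 6.3), a distance of √(1.9² + 2.4²) ≈ 3.1.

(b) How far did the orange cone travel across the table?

2.5

The orange cone moved from about (6.8, 3.4) to (9.0, 4.6), a distance of √(2.2² + 1.2²) ≈ 2.5.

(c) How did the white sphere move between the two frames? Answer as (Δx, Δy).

(-0.4, -1.7)

The white sphere started near (3.3, 3.2) and ended near (2.9, 1.5).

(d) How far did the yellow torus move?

1.5

From (5.6, 2.8) to (6.6, 3.9), the yellow torus covered √(1.0² + 1.1²) ≈ 1.5 units.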